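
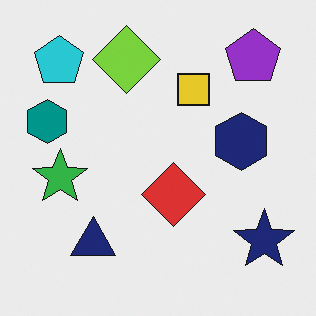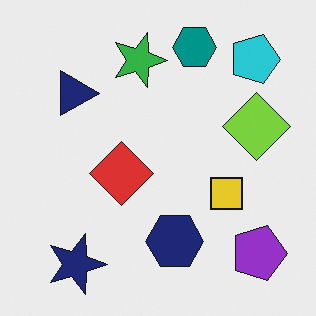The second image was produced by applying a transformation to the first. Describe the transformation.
Rotated 90° clockwise.

The purple pentagon sits in the top-right of the first image and the bottom-right of the second — consistent with a whole-image 90° clockwise rotation.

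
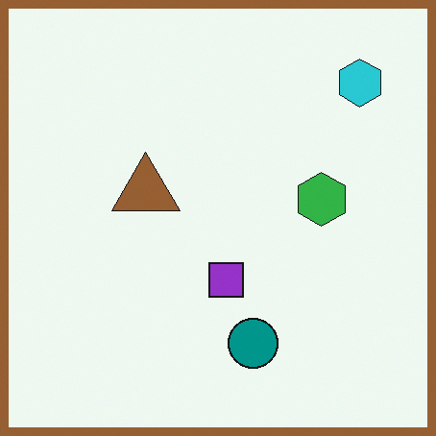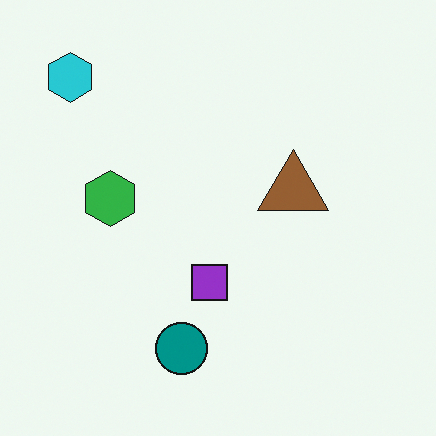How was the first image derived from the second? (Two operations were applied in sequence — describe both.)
This is the original image flipped horizontally (left ↔ right), then framed with a brown border.

The cyan hexagon is in the top-left of the second image and the top-right of the first — shapes on opposite sides of the vertical midline have swapped in a mirror flip. A solid brown frame runs around the edge of the first image, with the content slightly shrunk inside it.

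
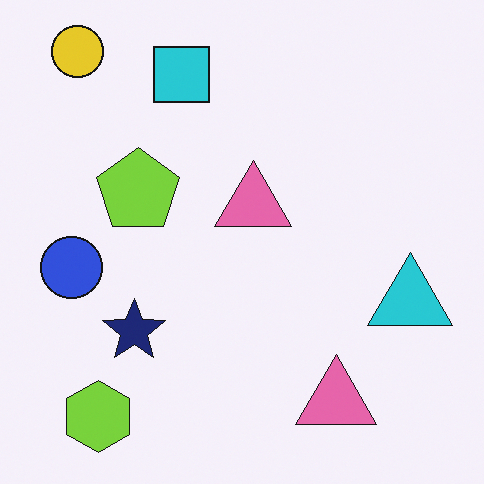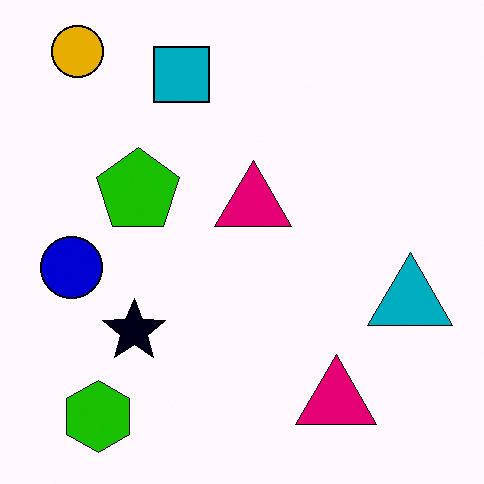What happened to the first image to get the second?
The second image is the first boosted in contrast.

Tones are pushed away from mid-grey across the whole image — a global contrast change.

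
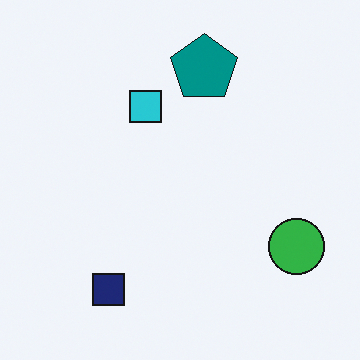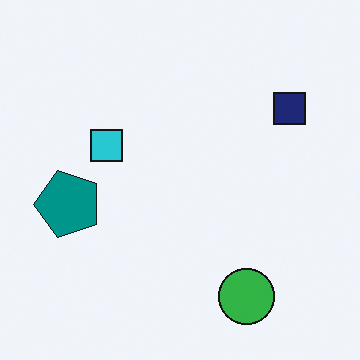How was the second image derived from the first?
Transposed (reflected across the top-left ↔ bottom-right diagonal).

Shapes have swapped their row and column positions — what was in the top-right is now in the bottom-left — a diagonal reflection.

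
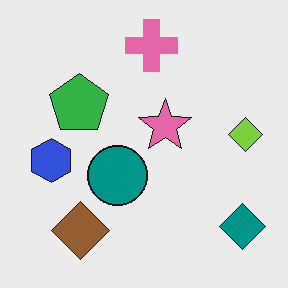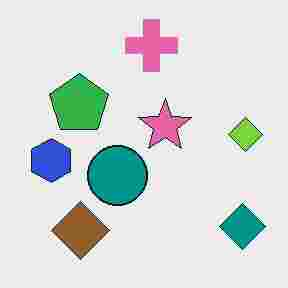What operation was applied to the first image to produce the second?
The second image is the first heavily JPEG-compressed with obvious blocking artifacts.

Blocky 8×8 compression artifacts appear around shape edges and the flat background shows ringing — characteristic JPEG degradation.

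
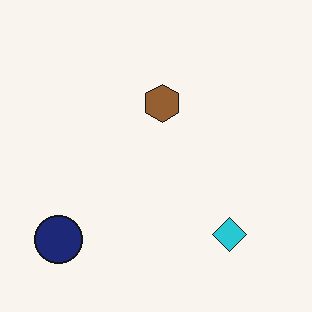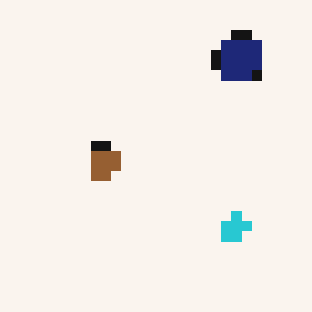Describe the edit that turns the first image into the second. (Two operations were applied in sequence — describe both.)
It was heavily pixelated into large blocks, then transposed (reflected across the top-left ↔ bottom-right diagonal).

Shapes are reduced to large square blocks; fine edges and outlines are lost — a downscale-then-upscale (mosaic) effect. Shapes have swapped their row and column positions — what was in the top-right is now in the bottom-left — a diagonal reflection.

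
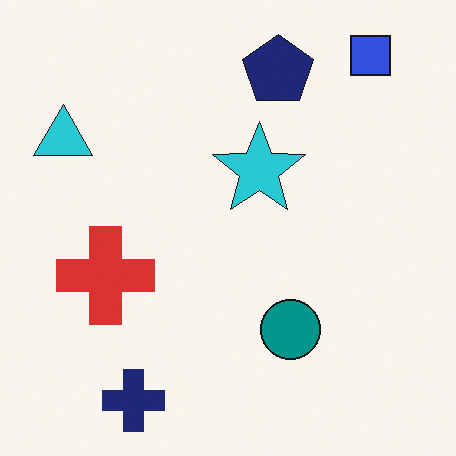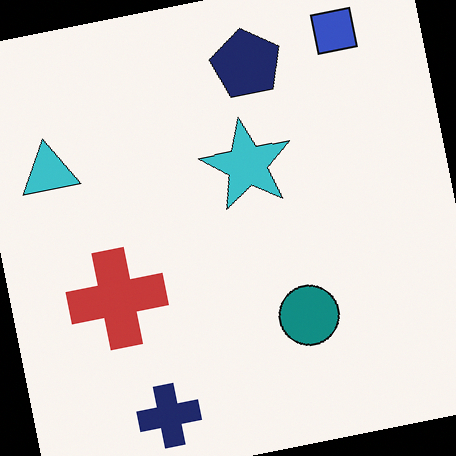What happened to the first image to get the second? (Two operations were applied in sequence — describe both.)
This is the original image rotated counter-clockwise by a small amount, then slightly desaturated.

Every shape is tilted by the same angle and the image corners show triangular fill wedges — a whole-image rotation by a non-right angle. All colors are more muted and greyish — a global saturation change.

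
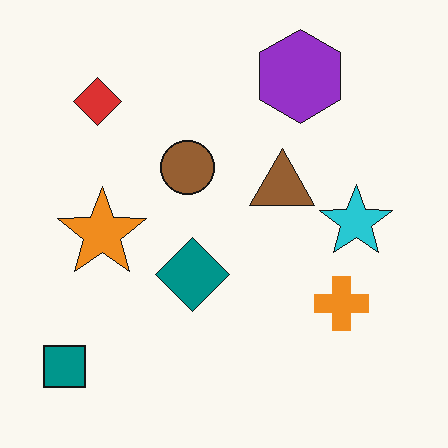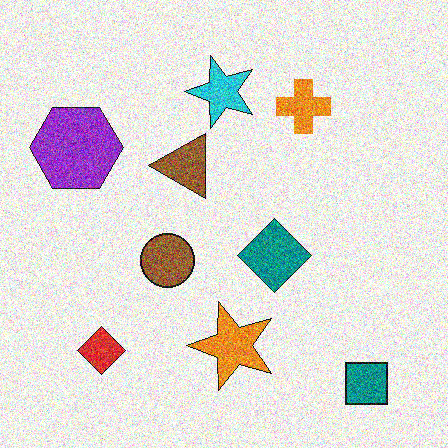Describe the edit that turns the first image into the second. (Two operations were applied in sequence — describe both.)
The transformation is: degraded with a thick layer of grain, then rotated 90° counter-clockwise.

Random speckle covers the whole image, including the flat background. The teal square sits in the bottom-left of the first image and the bottom-right of the second — consistent with a whole-image 90° counter-clockwise rotation.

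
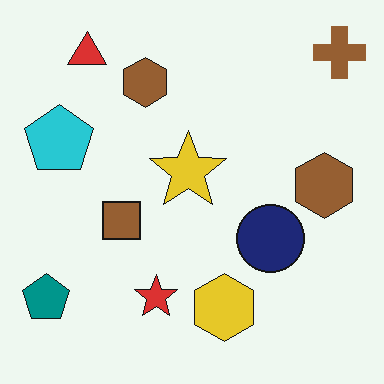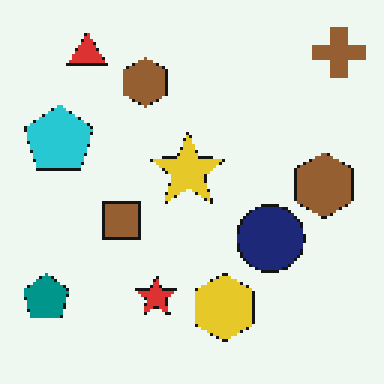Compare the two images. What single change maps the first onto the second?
The image was mildly pixelated.

Shapes are reduced to large square blocks; fine edges and outlines are lost — a downscale-then-upscale (mosaic) effect.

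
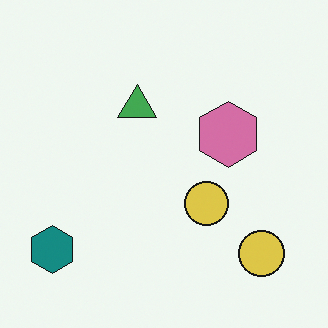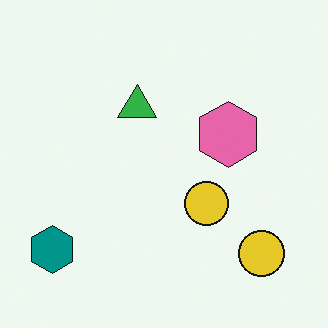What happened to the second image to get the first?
The transformation is: slightly desaturated.

All colors are more muted and greyish — a global saturation change.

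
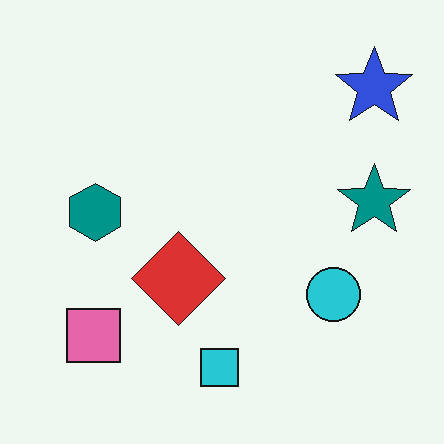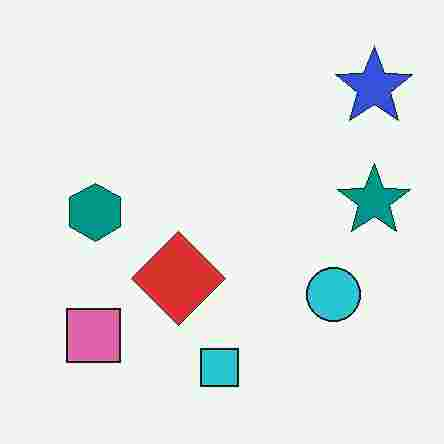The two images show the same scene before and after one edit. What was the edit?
The second image is the first heavily JPEG-compressed with obvious blocking artifacts.

Blocky 8×8 compression artifacts appear around shape edges and the flat background shows ringing — characteristic JPEG degradation.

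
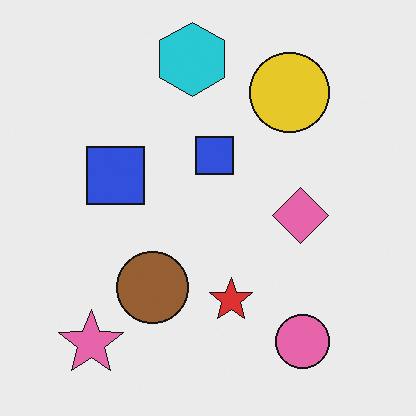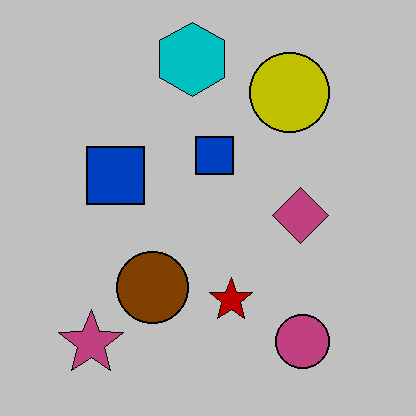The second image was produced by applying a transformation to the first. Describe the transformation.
The transformation is: aggressively posterized.

Each flat color has snapped to a coarser quantized level — most visibly, the near-white background has dropped to a flat grey.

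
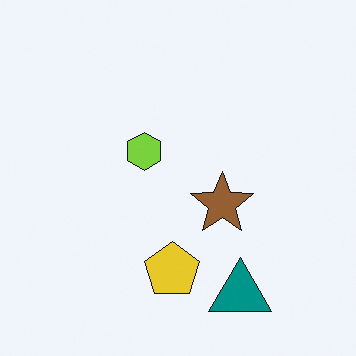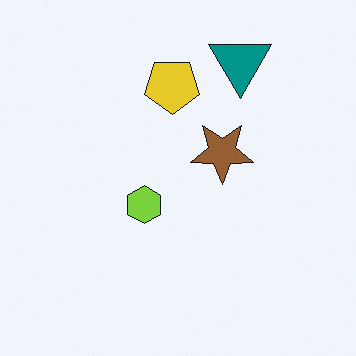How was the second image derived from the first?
It was flipped vertically (top ↔ bottom).

The teal triangle is in the bottom-right of the first image and the top-right of the second — shapes on opposite sides of the horizontal midline have swapped in a mirror flip.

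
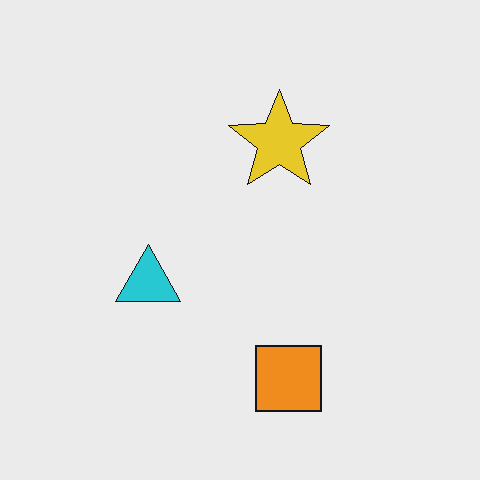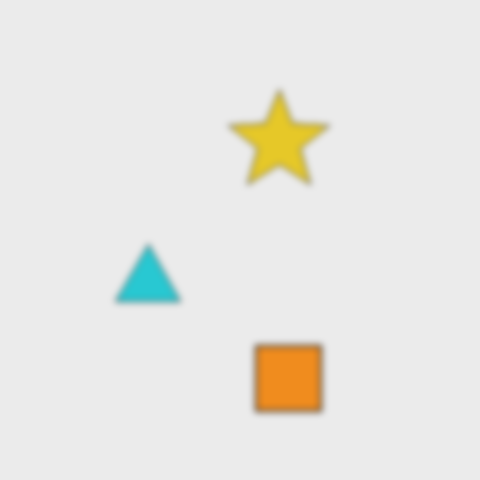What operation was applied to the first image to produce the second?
This is the original image moderately blurred.

Shape edges and outlines are uniformly softened across the whole image.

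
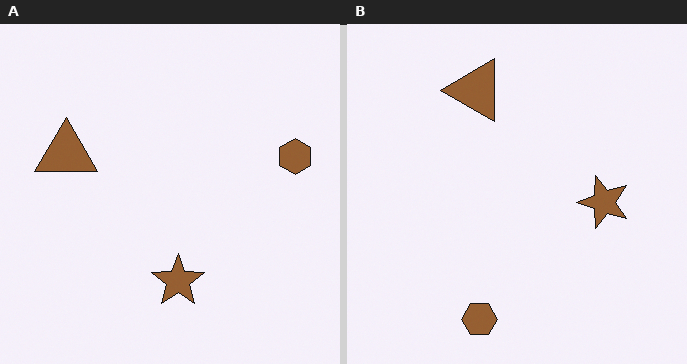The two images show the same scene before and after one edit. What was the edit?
The transformation is: transposed (reflected across the top-left ↔ bottom-right diagonal).

Shapes have swapped their row and column positions — what was in the top-right is now in the bottom-left — a diagonal reflection.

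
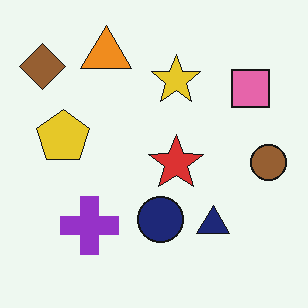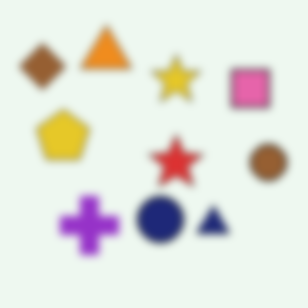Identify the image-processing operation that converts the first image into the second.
The image was moderately blurred.

Shape edges and outlines are uniformly softened across the whole image.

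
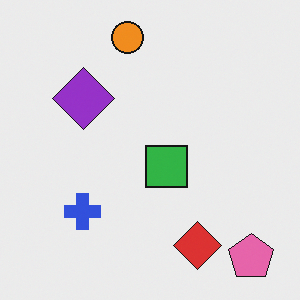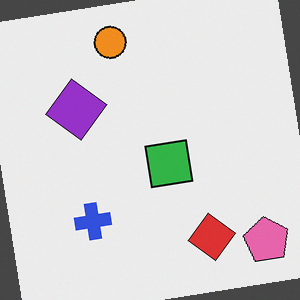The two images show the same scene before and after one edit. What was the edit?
The transformation is: rotated counter-clockwise by a small amount.

Every shape is tilted by the same angle and the image corners show triangular fill wedges — a whole-image rotation by a non-right angle.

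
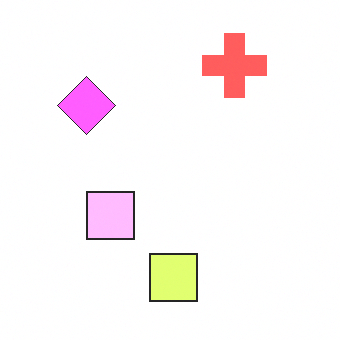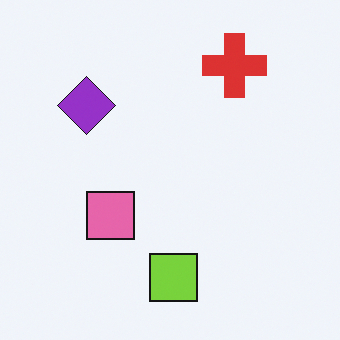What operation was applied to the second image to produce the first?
Noticeably brightened.

Every pixel — background and shapes alike — is uniformly brightened.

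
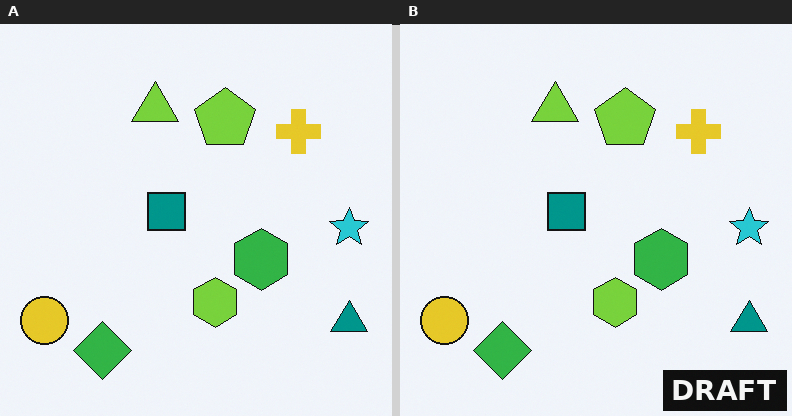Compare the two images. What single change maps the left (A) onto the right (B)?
The transformation is: watermarked with the text "DRAFT" in the lower-right corner.

A dark label reading "DRAFT" appears in the lower-right corner.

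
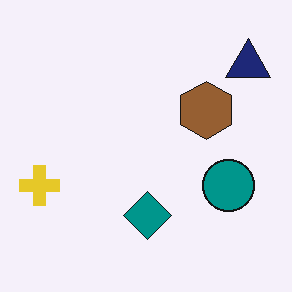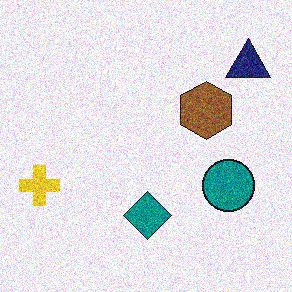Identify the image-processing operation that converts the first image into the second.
The image was degraded with a thick layer of grain.

Random speckle covers the whole image, including the flat background.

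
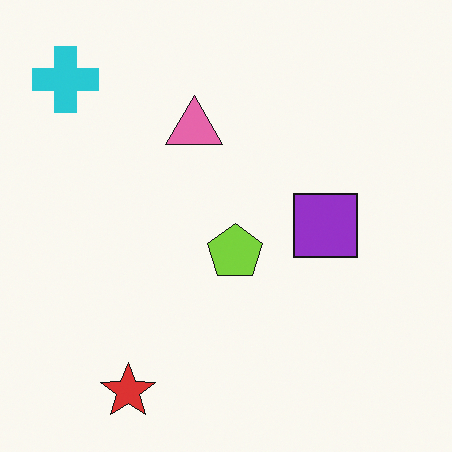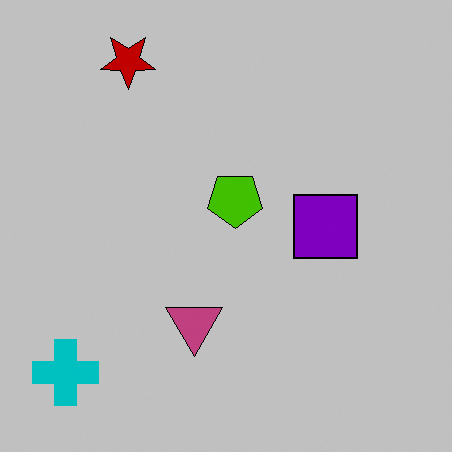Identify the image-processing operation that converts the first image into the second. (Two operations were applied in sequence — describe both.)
The transformation is: flipped vertically (top ↔ bottom), then heavily posterized to just a handful of flat colors.

The red star is in the bottom-left of the first image and the top-left of the second — shapes on opposite sides of the horizontal midline have swapped in a mirror flip. Each flat color has snapped to a coarser quantized level — most visibly, the near-white background has dropped to a flat grey.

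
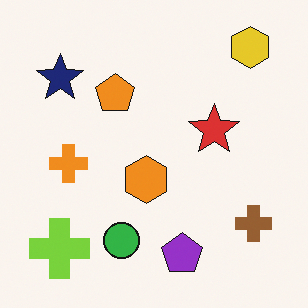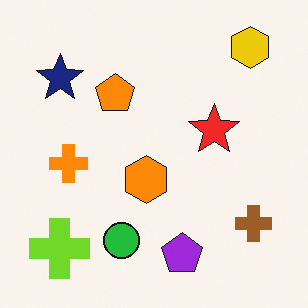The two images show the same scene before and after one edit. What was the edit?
The transformation is: slightly oversaturated.

All colors are more vivid — a global saturation change.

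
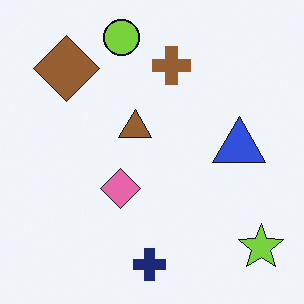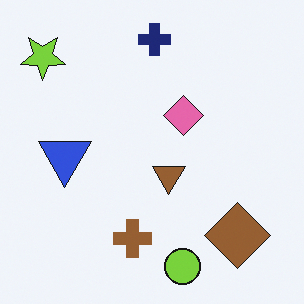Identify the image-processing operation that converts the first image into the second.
This is the original image rotated 180°.

The lime star sits in the bottom-right of the first image and the top-left of the second — consistent with a whole-image 180° rotation.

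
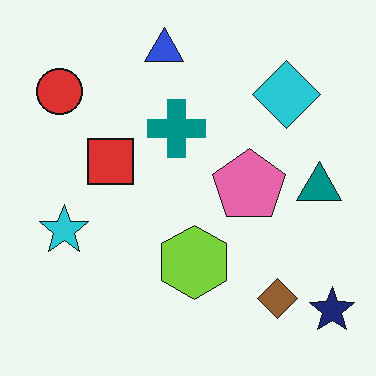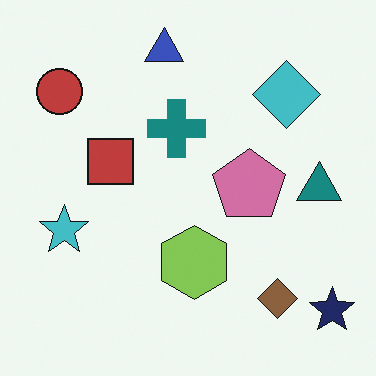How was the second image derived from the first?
The transformation is: slightly desaturated.

All colors are more muted and greyish — a global saturation change.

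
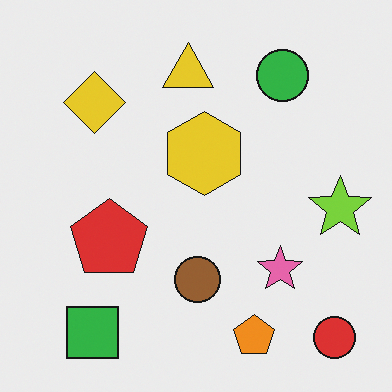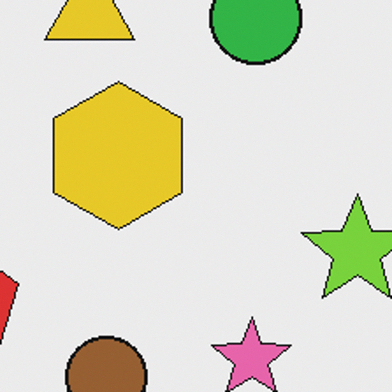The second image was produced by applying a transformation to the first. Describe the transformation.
It was cropped to a noticeably smaller region and rescaled.

The visible shapes are larger and the field of view is narrower; shapes near the original edges may be partly or wholly outside the frame — a crop-and-rescale.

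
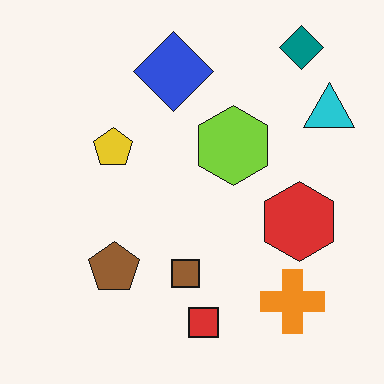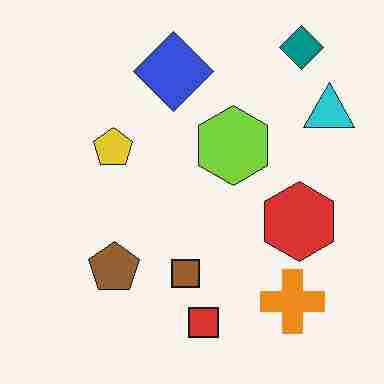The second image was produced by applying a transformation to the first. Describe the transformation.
The transformation is: degraded with heavy JPEG compression.

Blocky 8×8 compression artifacts appear around shape edges and the flat background shows ringing — characteristic JPEG degradation.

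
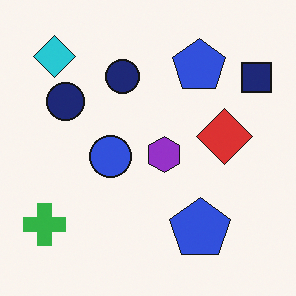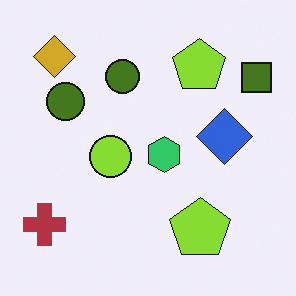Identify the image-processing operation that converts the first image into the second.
The image was hue-shifted by a large amount.

Every shape's color has rotated by the same amount around the hue wheel — a uniform hue shift.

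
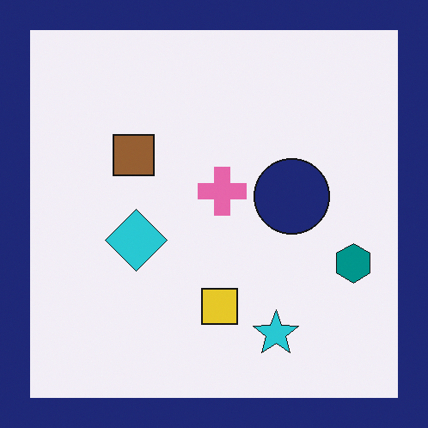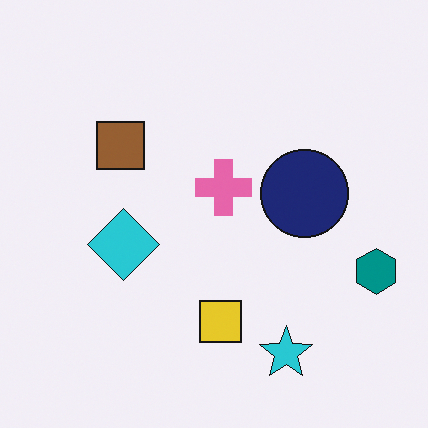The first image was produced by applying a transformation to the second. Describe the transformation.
This is the original image framed with a navy border.

A solid navy frame runs around the edge of the first image, with the content slightly shrunk inside it.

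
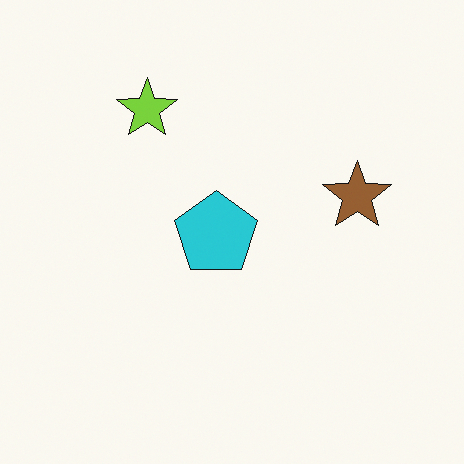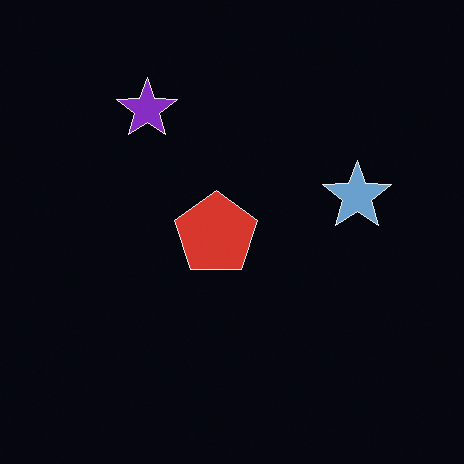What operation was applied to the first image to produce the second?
Color-inverted (negative).

The light background has become dark and every shape's color is its complement — a photographic negative.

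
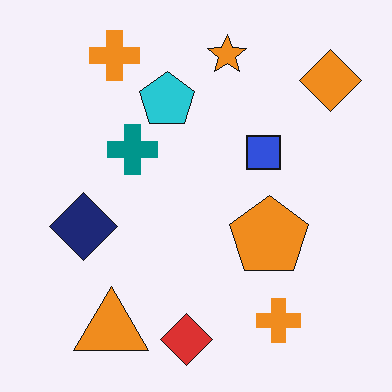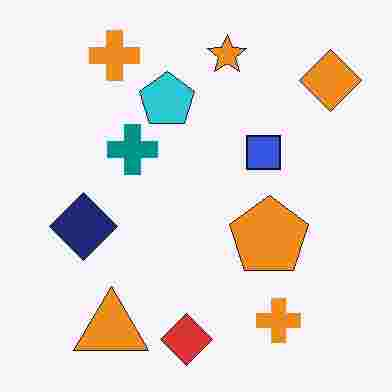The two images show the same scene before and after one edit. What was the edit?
The second image is the first heavily JPEG-compressed with obvious blocking artifacts.

Blocky 8×8 compression artifacts appear around shape edges and the flat background shows ringing — characteristic JPEG degradation.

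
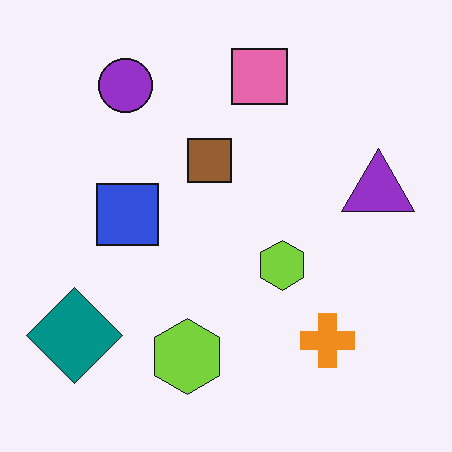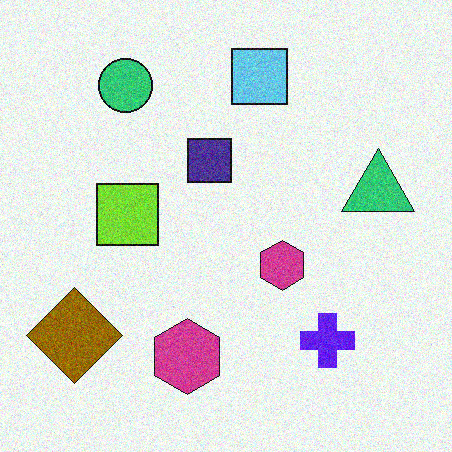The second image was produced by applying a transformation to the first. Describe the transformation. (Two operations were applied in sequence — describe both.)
Hue-shifted through roughly half the color wheel, then degraded with moderate additive noise.

Every shape's color has rotated by the same amount around the hue wheel — a uniform hue shift. Random speckle covers the whole image, including the flat background.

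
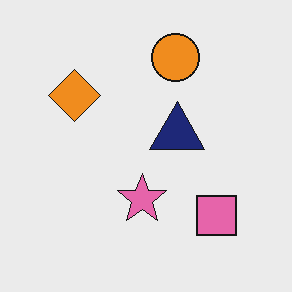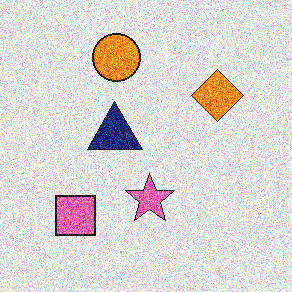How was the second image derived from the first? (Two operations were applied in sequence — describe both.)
The second image is the first flipped horizontally (left ↔ right), then degraded with a thick layer of grain.

The orange diamond is in the top-left of the first image and the top-right of the second — shapes on opposite sides of the vertical midline have swapped in a mirror flip. Random speckle covers the whole image, including the flat background.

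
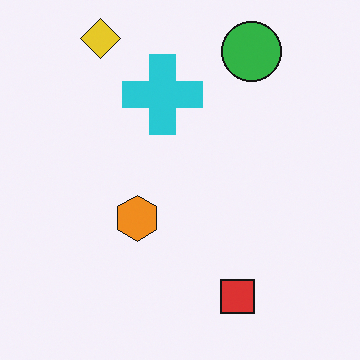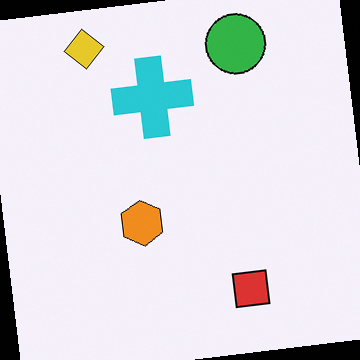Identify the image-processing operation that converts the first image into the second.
It was rotated counter-clockwise by a few degrees.

Every shape is tilted by the same angle and the image corners show triangular fill wedges — a whole-image rotation by a non-right angle.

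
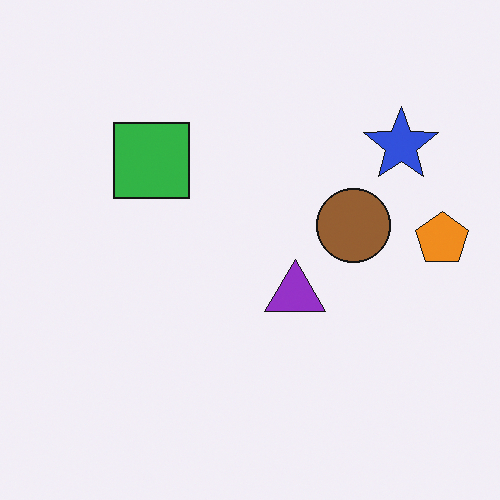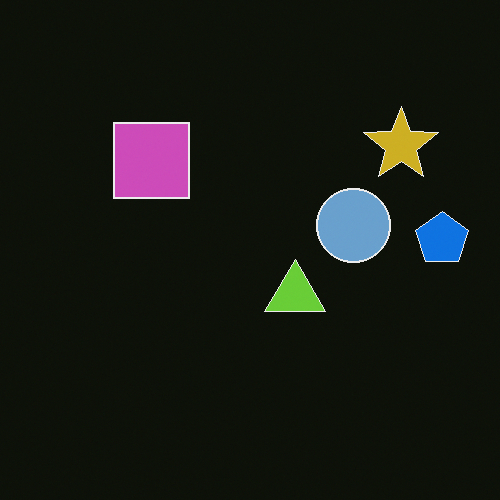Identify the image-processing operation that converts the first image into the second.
The image was color-inverted (negative).

The light background has become dark and every shape's color is its complement — a photographic negative.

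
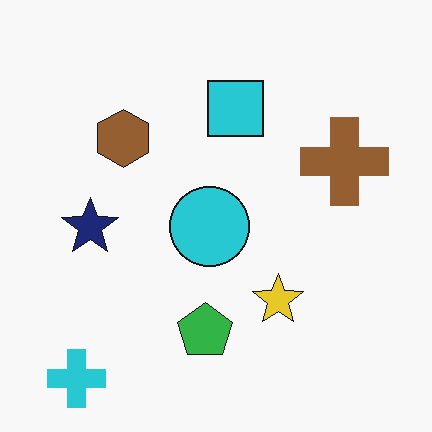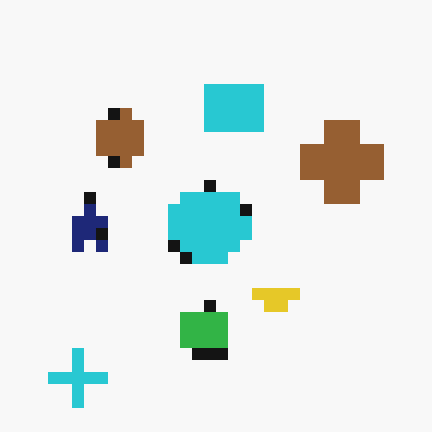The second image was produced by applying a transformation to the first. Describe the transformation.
It was heavily pixelated into large blocks.

Shapes are reduced to large square blocks; fine edges and outlines are lost — a downscale-then-upscale (mosaic) effect.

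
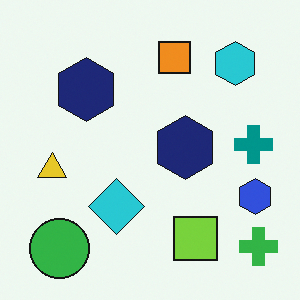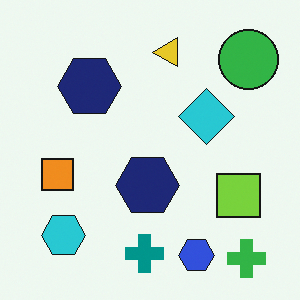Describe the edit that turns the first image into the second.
Transposed (reflected across the top-left ↔ bottom-right diagonal).

Shapes have swapped their row and column positions — what was in the top-right is now in the bottom-left — a diagonal reflection.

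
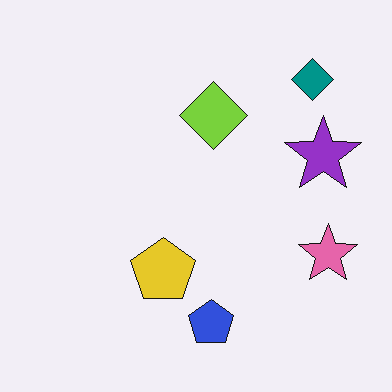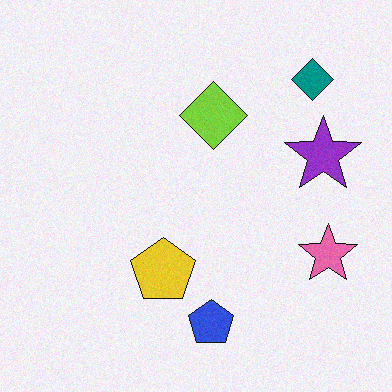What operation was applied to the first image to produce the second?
The second image is the first degraded with a light layer of grain.

Random speckle covers the whole image, including the flat background.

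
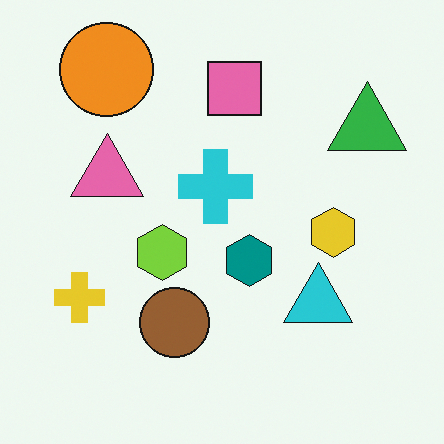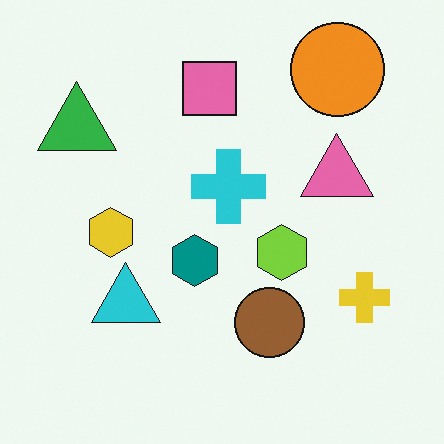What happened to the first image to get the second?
Flipped horizontally (left ↔ right).

The green triangle is in the top-right of the first image and the top-left of the second — shapes on opposite sides of the vertical midline have swapped in a mirror flip.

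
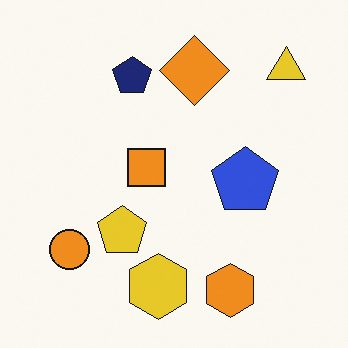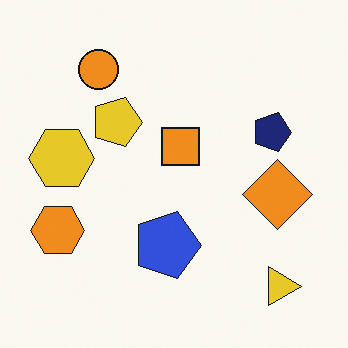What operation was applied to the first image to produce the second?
The image was rotated 90° clockwise.

The yellow triangle sits in the top-right of the first image and the bottom-right of the second — consistent with a whole-image 90° clockwise rotation.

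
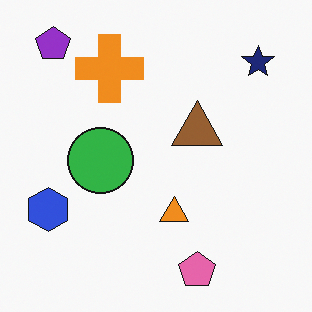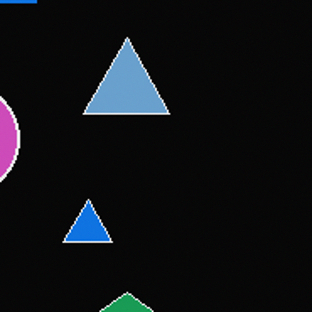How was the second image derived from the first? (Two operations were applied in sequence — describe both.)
The transformation is: color-inverted (negative), then cropped tightly and scaled back up.

The light background has become dark and every shape's color is its complement — a photographic negative. The visible shapes are larger and the field of view is narrower; shapes near the original edges may be partly or wholly outside the frame — a crop-and-rescale.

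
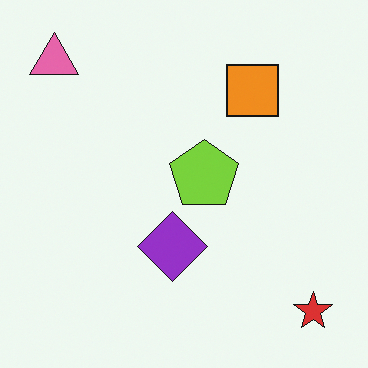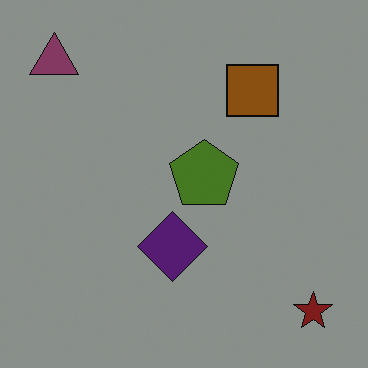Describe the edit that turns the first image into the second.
Substantially darkened.

Every pixel — background and shapes alike — is uniformly darkened.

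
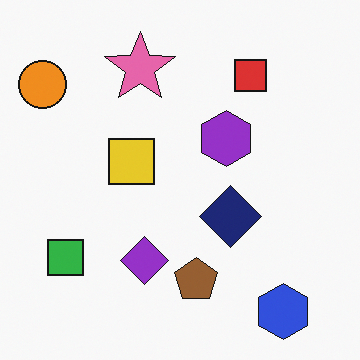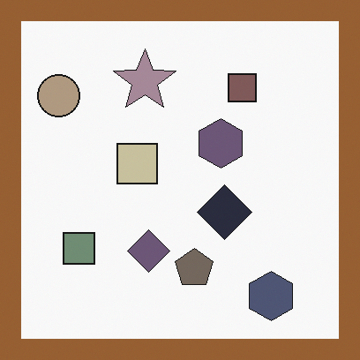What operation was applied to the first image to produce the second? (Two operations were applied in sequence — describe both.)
The second image is the first made much more muted (saturation change), then framed with a brown border.

All colors are more muted and greyish — a global saturation change. A solid brown frame runs around the edge of the second image, with the content slightly shrunk inside it.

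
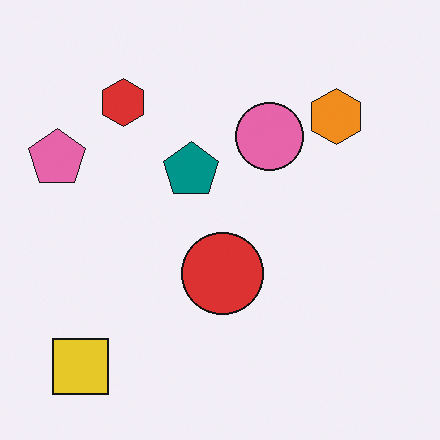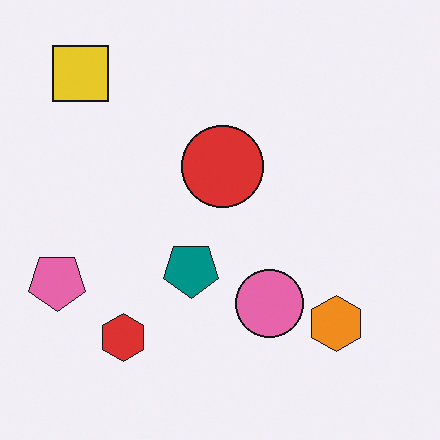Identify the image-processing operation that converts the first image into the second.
This is the original image flipped vertically (top ↔ bottom).

The yellow square is in the bottom-left of the first image and the top-left of the second — shapes on opposite sides of the horizontal midline have swapped in a mirror flip.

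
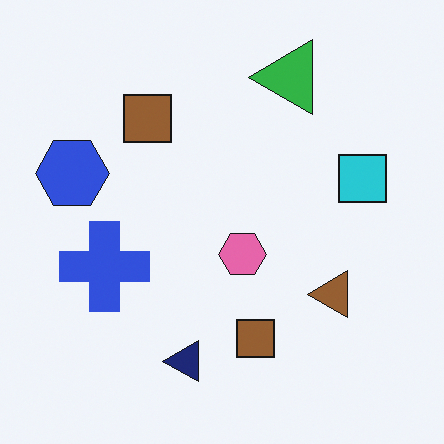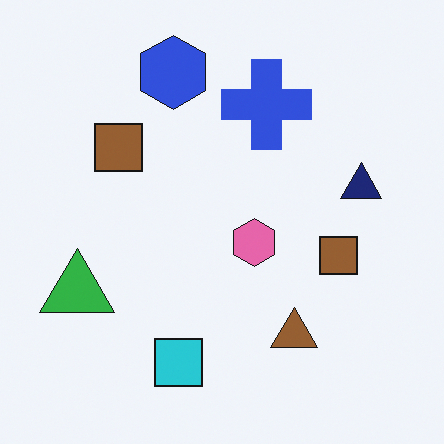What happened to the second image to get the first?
This is the original image transposed (reflected across the top-left ↔ bottom-right diagonal).

Shapes have swapped their row and column positions — what was in the top-right is now in the bottom-left — a diagonal reflection.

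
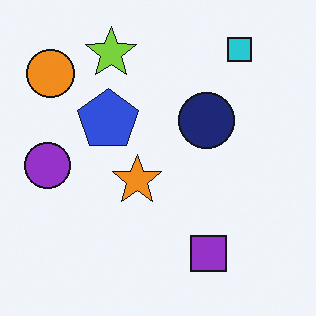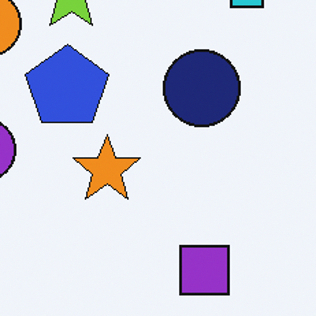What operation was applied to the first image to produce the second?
The image was cropped slightly and scaled back up.

The visible shapes are larger and the field of view is narrower; shapes near the original edges may be partly or wholly outside the frame — a crop-and-rescale.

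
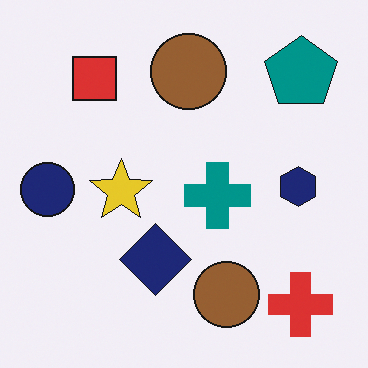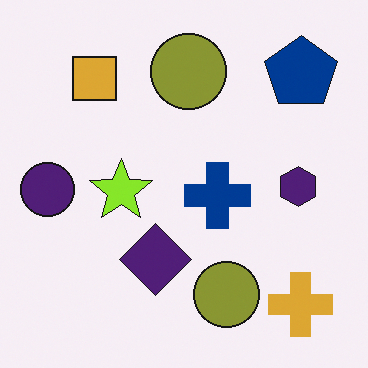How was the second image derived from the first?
The transformation is: hue-shifted slightly.

Every shape's color has rotated by the same amount around the hue wheel — a uniform hue shift.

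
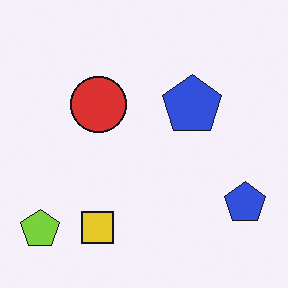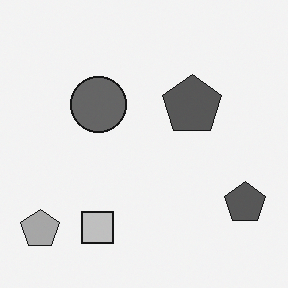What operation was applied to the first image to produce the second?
The image was converted to grayscale.

All color is removed — every shape is now a shade of grey.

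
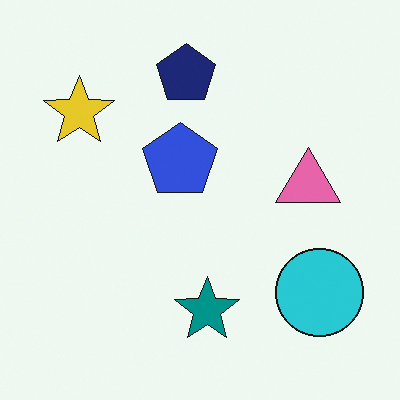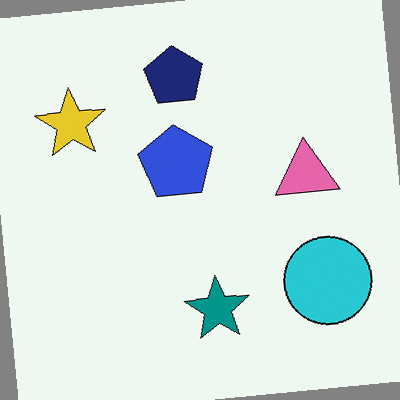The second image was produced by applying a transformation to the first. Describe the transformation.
The second image is the first rotated counter-clockwise by a few degrees.

Every shape is tilted by the same angle and the image corners show triangular fill wedges — a whole-image rotation by a non-right angle.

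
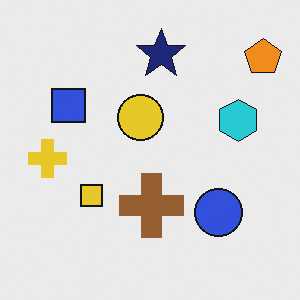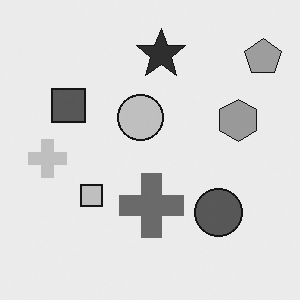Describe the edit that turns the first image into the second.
This is the original image converted to grayscale.

All color is removed — every shape is now a shade of grey.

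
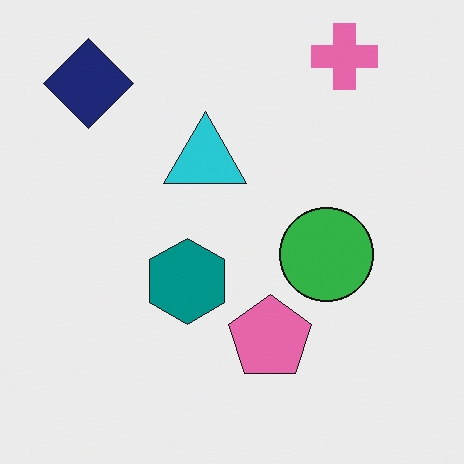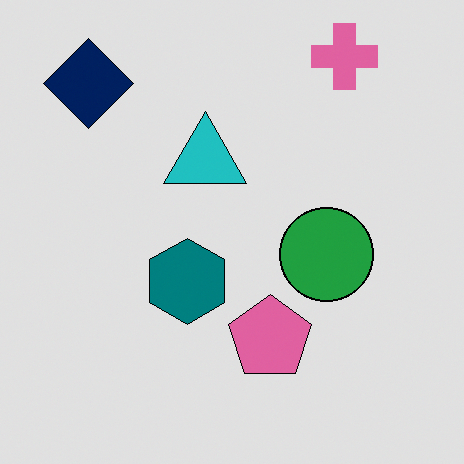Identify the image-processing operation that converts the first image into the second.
The second image is the first moderately posterized.

Each flat color has snapped to a coarser quantized level — most visibly, the near-white background has dropped to a flat grey.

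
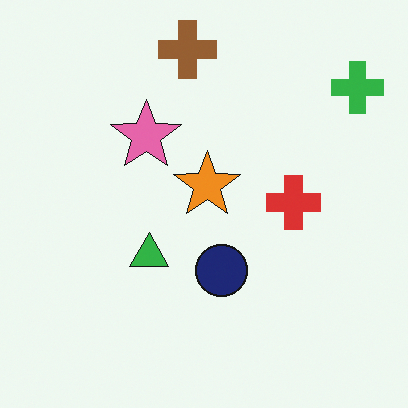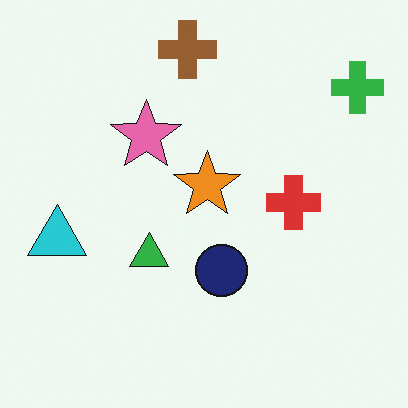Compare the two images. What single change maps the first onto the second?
This is the original image overlaid with an additional cyan triangle.

A cyan triangle appears in the second image that is absent from the first.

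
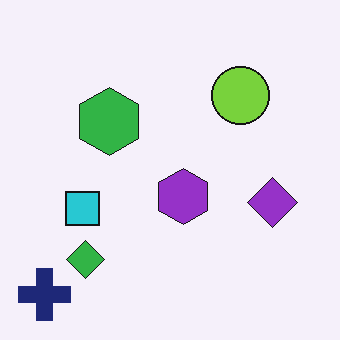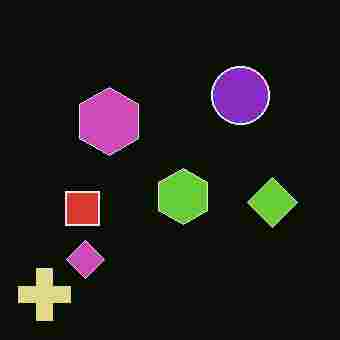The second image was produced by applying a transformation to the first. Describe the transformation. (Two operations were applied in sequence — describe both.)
This is the original image color-inverted (negative), then heavily JPEG-compressed with obvious blocking artifacts.

The light background has become dark and every shape's color is its complement — a photographic negative. Blocky 8×8 compression artifacts appear around shape edges and the flat background shows ringing — characteristic JPEG degradation.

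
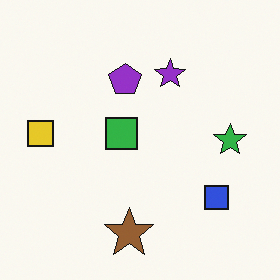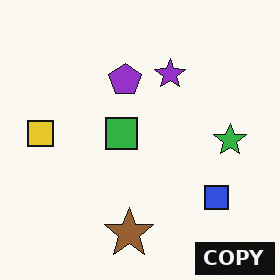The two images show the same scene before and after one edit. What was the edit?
Watermarked with the text "COPY" in the lower-right corner.

A dark label reading "COPY" appears in the lower-right corner.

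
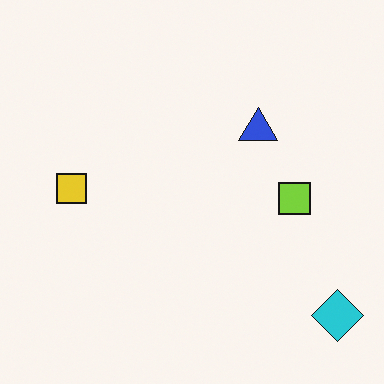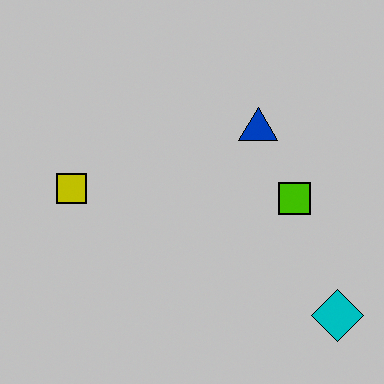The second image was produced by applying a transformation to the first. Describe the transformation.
The image was aggressively posterized.

Each flat color has snapped to a coarser quantized level — most visibly, the near-white background has dropped to a flat grey.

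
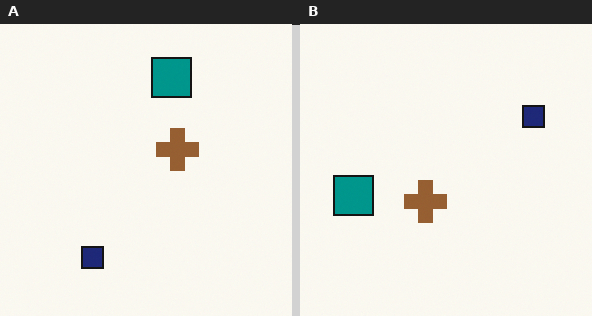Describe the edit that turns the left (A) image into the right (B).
The transformation is: transposed (reflected across the top-left ↔ bottom-right diagonal).

Shapes have swapped their row and column positions — what was in the top-right is now in the bottom-left — a diagonal reflection.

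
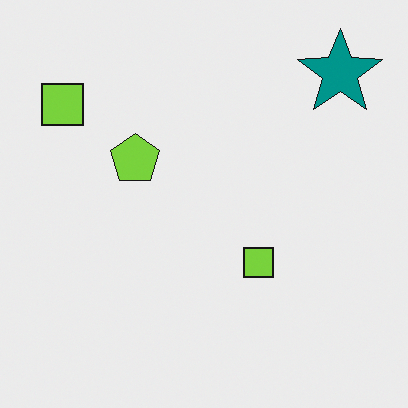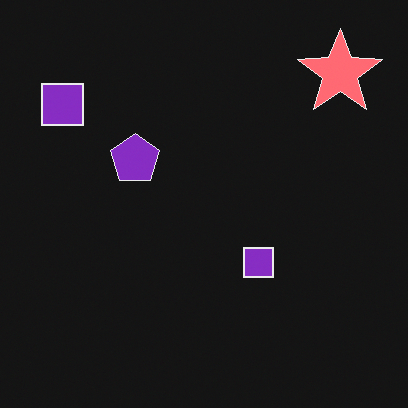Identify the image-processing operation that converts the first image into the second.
This is the original image color-inverted (negative).

The light background has become dark and every shape's color is its complement — a photographic negative.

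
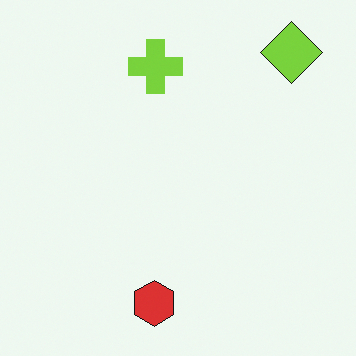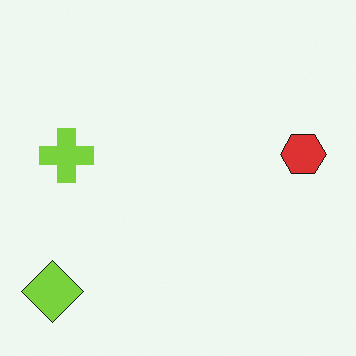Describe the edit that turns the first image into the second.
This is the original image transposed (reflected across the top-left ↔ bottom-right diagonal).

Shapes have swapped their row and column positions — what was in the top-right is now in the bottom-left — a diagonal reflection.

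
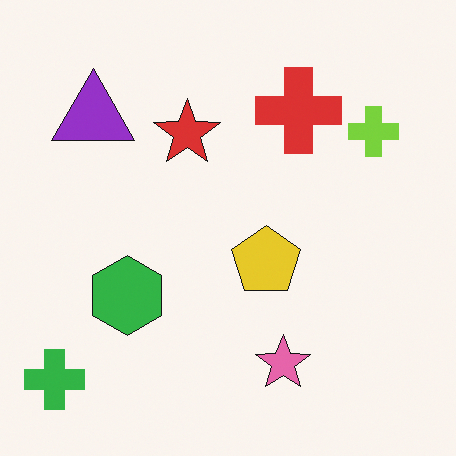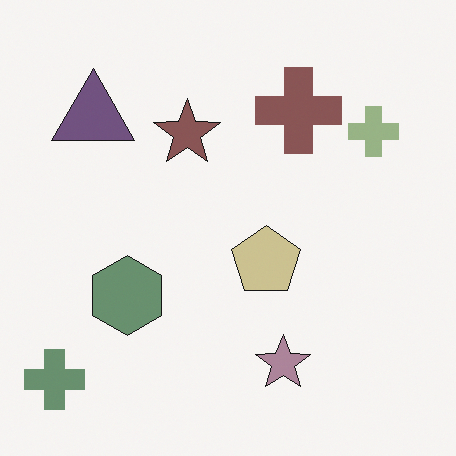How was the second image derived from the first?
It was heavily desaturated.

All colors are more muted and greyish — a global saturation change.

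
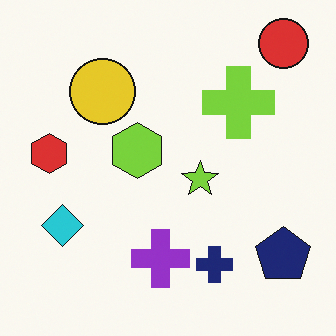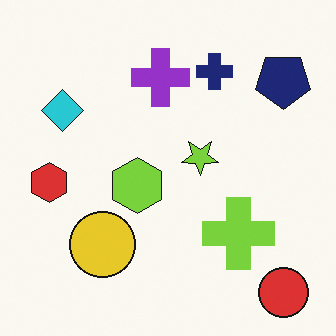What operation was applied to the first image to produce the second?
The second image is the first flipped vertically (top ↔ bottom).

The red circle is in the top-right of the first image and the bottom-right of the second — shapes on opposite sides of the horizontal midline have swapped in a mirror flip.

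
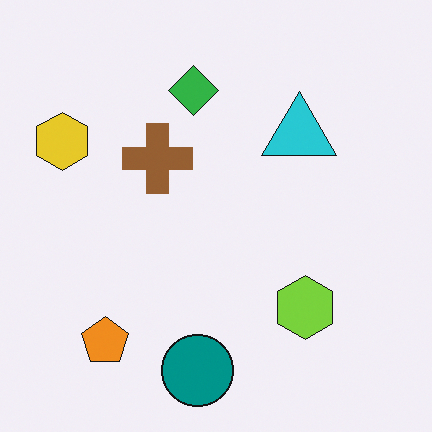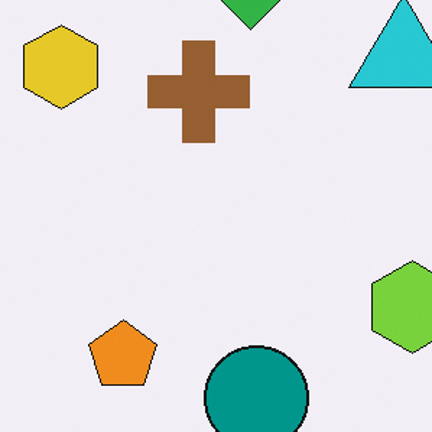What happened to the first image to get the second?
The transformation is: cropped to a modestly smaller region and rescaled.

The visible shapes are larger and the field of view is narrower; shapes near the original edges may be partly or wholly outside the frame — a crop-and-rescale.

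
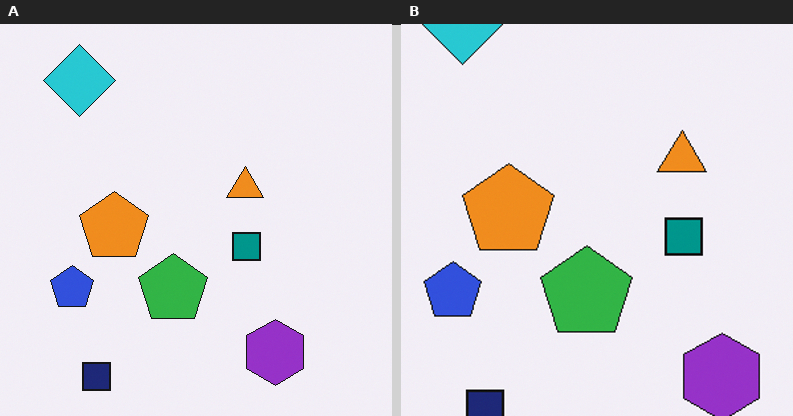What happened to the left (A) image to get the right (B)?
The transformation is: cropped slightly and scaled back up.

The visible shapes are larger and the field of view is narrower; shapes near the original edges may be partly or wholly outside the frame — a crop-and-rescale.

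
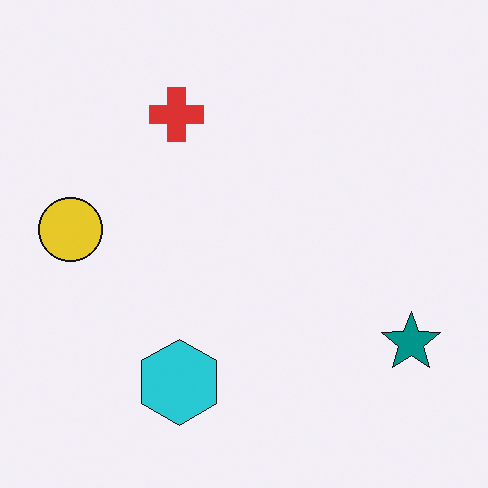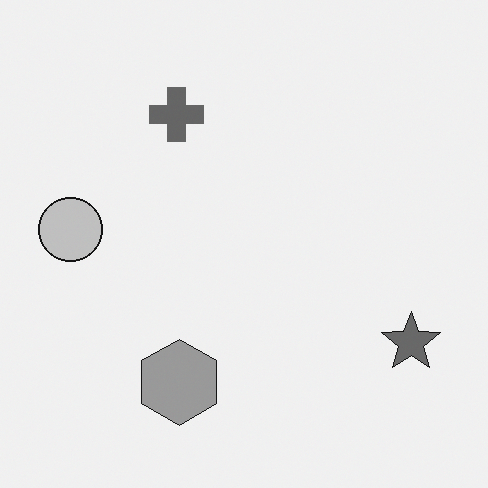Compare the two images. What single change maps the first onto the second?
The second image is the first converted to grayscale.

All color is removed — every shape is now a shade of grey.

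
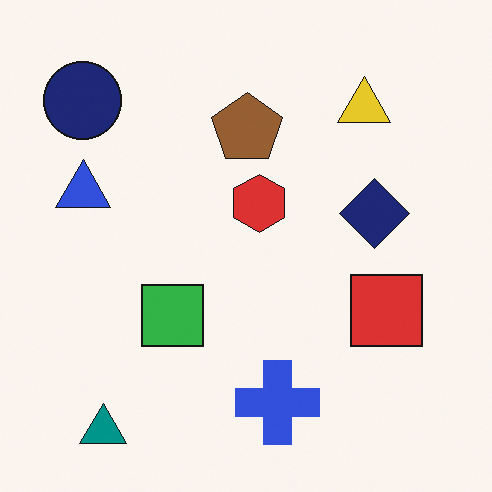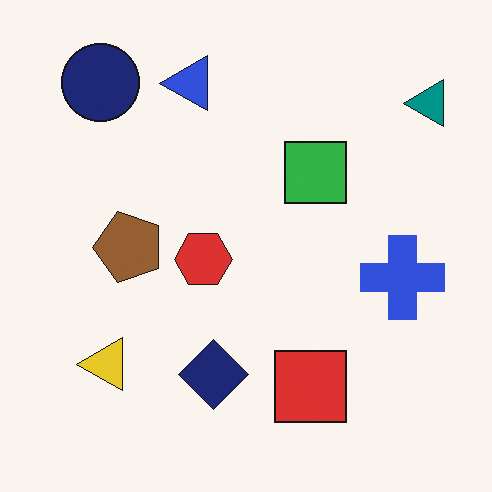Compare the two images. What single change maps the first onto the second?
The transformation is: transposed (reflected across the top-left ↔ bottom-right diagonal).

Shapes have swapped their row and column positions — what was in the top-right is now in the bottom-left — a diagonal reflection.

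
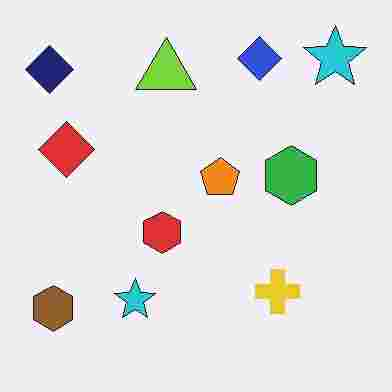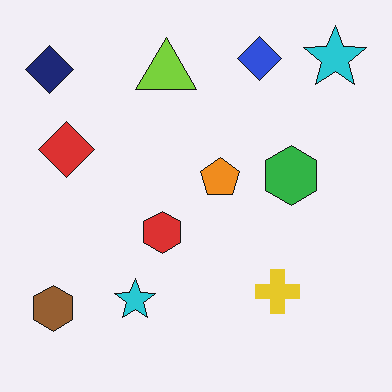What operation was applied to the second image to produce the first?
The image was heavily JPEG-compressed with obvious blocking artifacts.

Blocky 8×8 compression artifacts appear around shape edges and the flat background shows ringing — characteristic JPEG degradation.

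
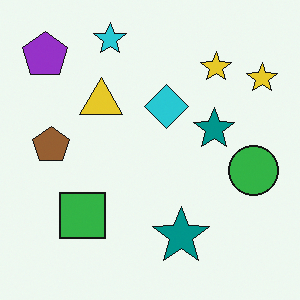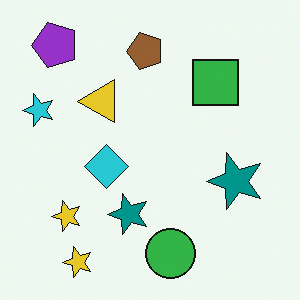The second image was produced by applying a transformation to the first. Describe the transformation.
The image was transposed (reflected across the top-left ↔ bottom-right diagonal).

Shapes have swapped their row and column positions — what was in the top-right is now in the bottom-left — a diagonal reflection.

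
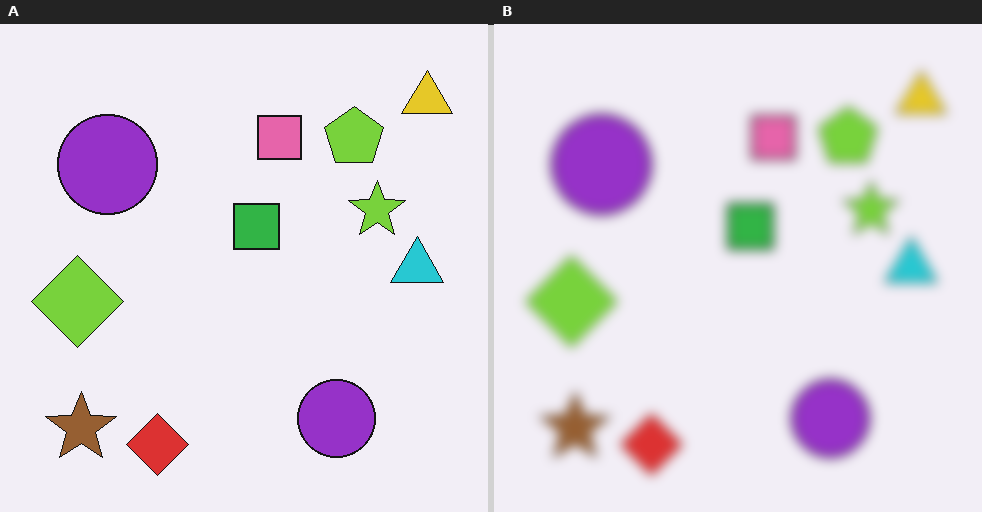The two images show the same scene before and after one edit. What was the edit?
The image was heavily blurred.

Shape edges and outlines are uniformly softened across the whole image.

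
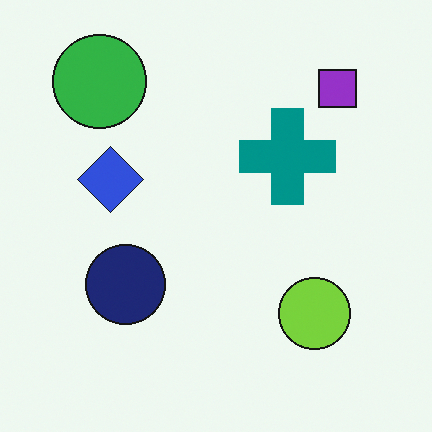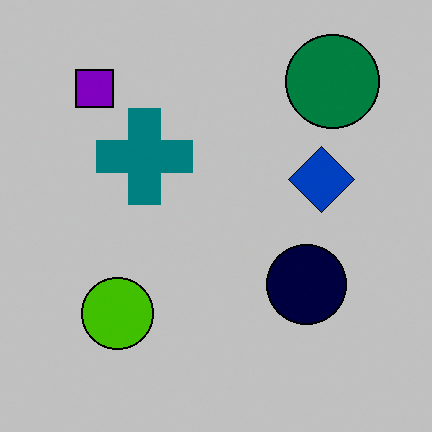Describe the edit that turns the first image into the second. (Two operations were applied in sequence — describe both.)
This is the original image flipped horizontally (left ↔ right), then heavily posterized to just a handful of flat colors.

The purple square is in the top-right of the first image and the top-left of the second — shapes on opposite sides of the vertical midline have swapped in a mirror flip. Each flat color has snapped to a coarser quantized level — most visibly, the near-white background has dropped to a flat grey.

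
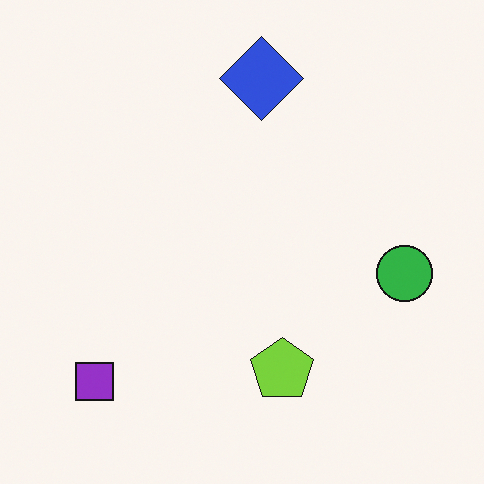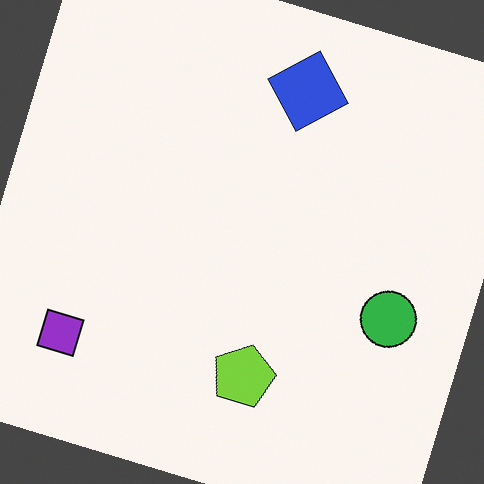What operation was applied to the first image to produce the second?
The transformation is: rotated clockwise by a moderate amount.

Every shape is tilted by the same angle and the image corners show triangular fill wedges — a whole-image rotation by a non-right angle.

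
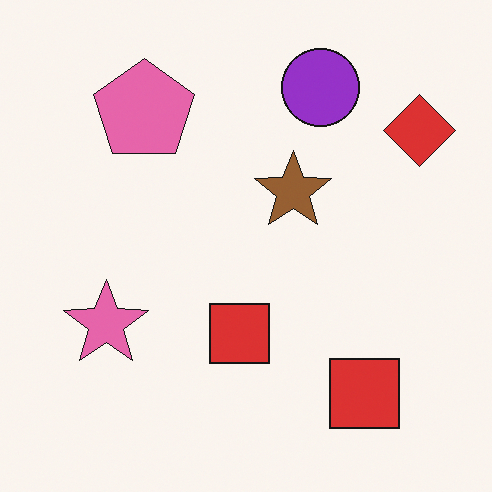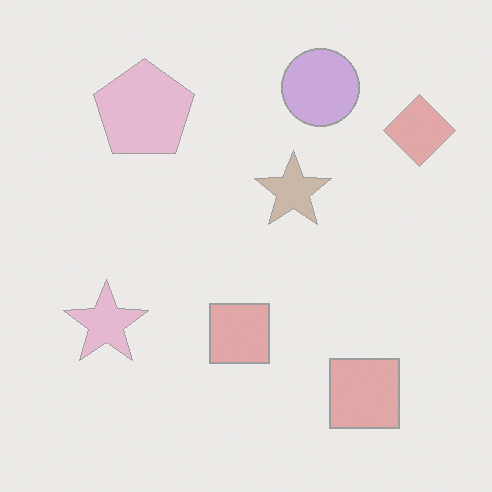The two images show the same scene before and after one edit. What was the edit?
The transformation is: given much lower contrast.

Tones are pushed toward mid-grey across the whole image — a global contrast change.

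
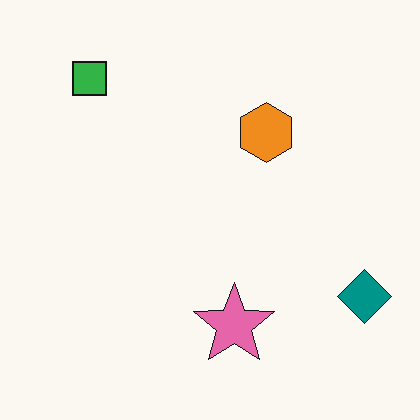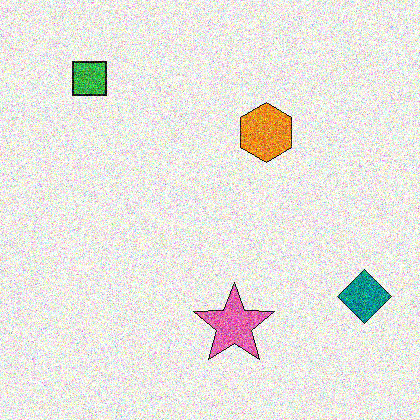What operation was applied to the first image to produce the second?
The image was degraded with a thick layer of grain.

Random speckle covers the whole image, including the flat background.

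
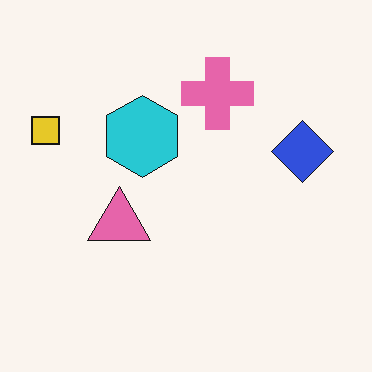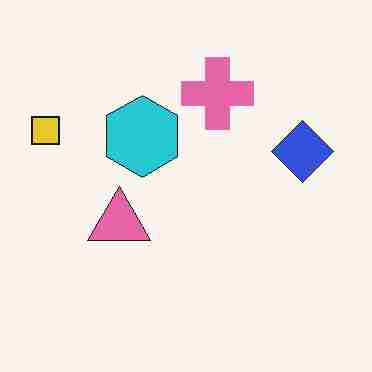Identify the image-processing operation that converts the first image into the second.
The second image is the first degraded with heavy JPEG compression.

Blocky 8×8 compression artifacts appear around shape edges and the flat background shows ringing — characteristic JPEG degradation.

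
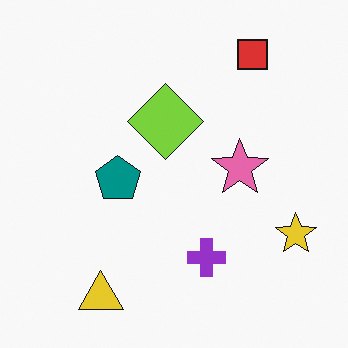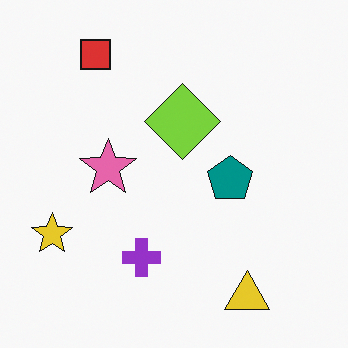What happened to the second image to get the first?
It was flipped horizontally (left ↔ right).

The yellow star is in the bottom-left of the second image and the bottom-right of the first — shapes on opposite sides of the vertical midline have swapped in a mirror flip.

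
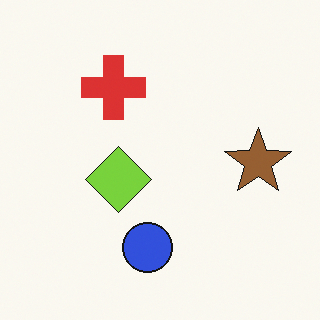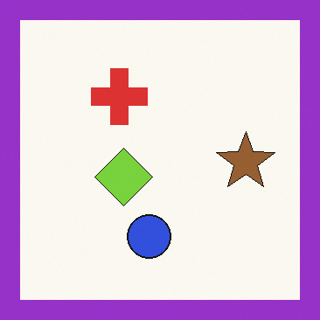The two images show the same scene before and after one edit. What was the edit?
This is the original image framed with a purple border.

A solid purple frame runs around the edge of the second image, with the content slightly shrunk inside it.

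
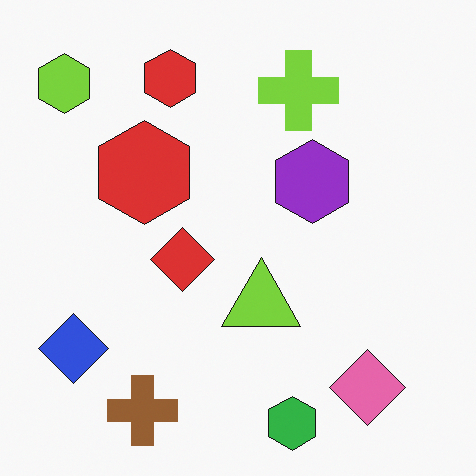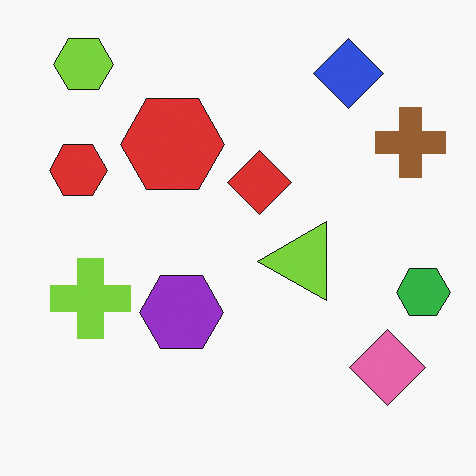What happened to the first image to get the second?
It was transposed (reflected across the top-left ↔ bottom-right diagonal).

Shapes have swapped their row and column positions — what was in the top-right is now in the bottom-left — a diagonal reflection.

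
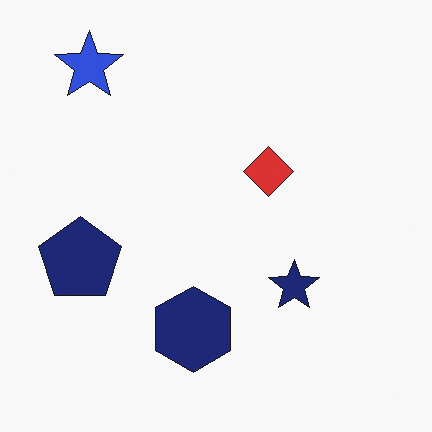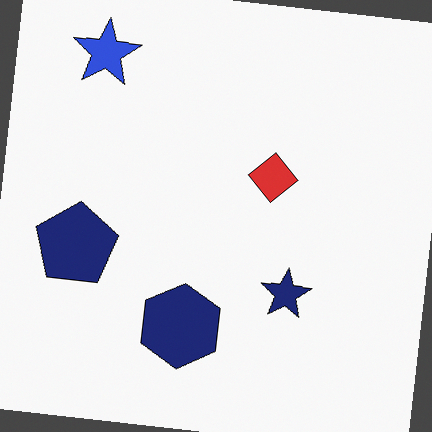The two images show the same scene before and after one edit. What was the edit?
The second image is the first rotated clockwise by a slight angle.

Every shape is tilted by the same angle and the image corners show triangular fill wedges — a whole-image rotation by a non-right angle.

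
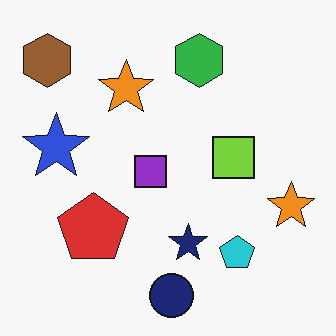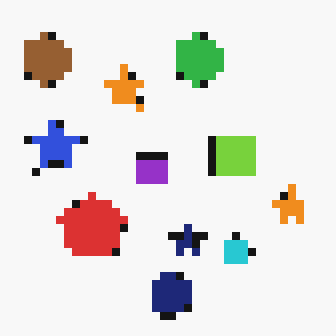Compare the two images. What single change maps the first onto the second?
The transformation is: moderately pixelated.

Shapes are reduced to large square blocks; fine edges and outlines are lost — a downscale-then-upscale (mosaic) effect.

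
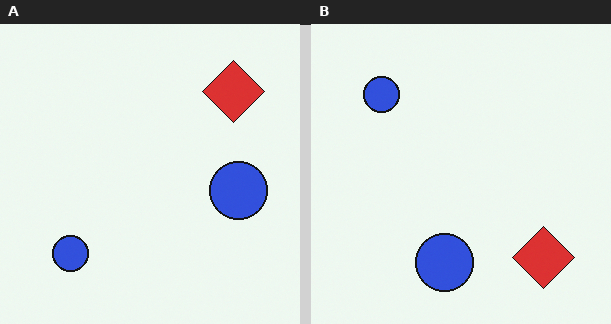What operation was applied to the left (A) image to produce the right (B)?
The right (B) image is the left (A) rotated 90° clockwise.

The red diamond sits in the top-right of the left (A) image and the bottom-right of the right (B) — consistent with a whole-image 90° clockwise rotation.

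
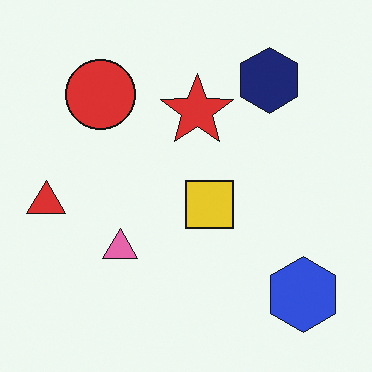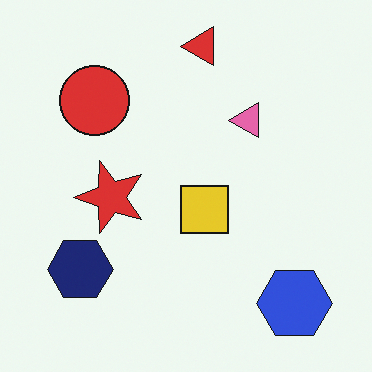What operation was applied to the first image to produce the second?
The second image is the first transposed (reflected across the top-left ↔ bottom-right diagonal).

Shapes have swapped their row and column positions — what was in the top-right is now in the bottom-left — a diagonal reflection.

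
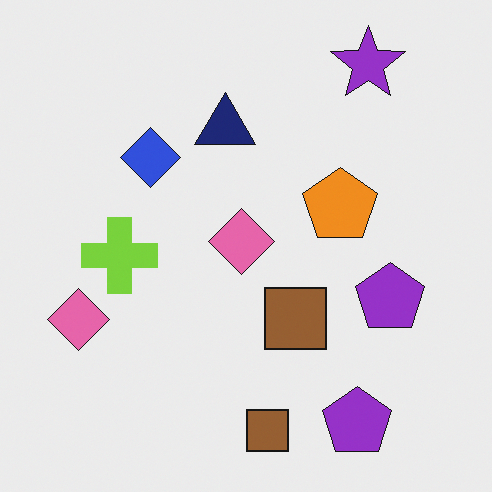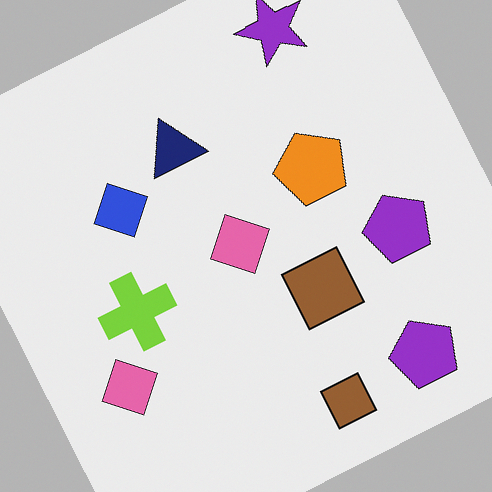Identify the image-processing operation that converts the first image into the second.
This is the original image rotated counter-clockwise by a clearly visible amount.

Every shape is tilted by the same angle and the image corners show triangular fill wedges — a whole-image rotation by a non-right angle.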